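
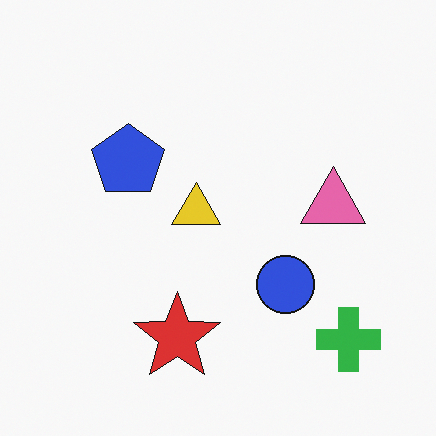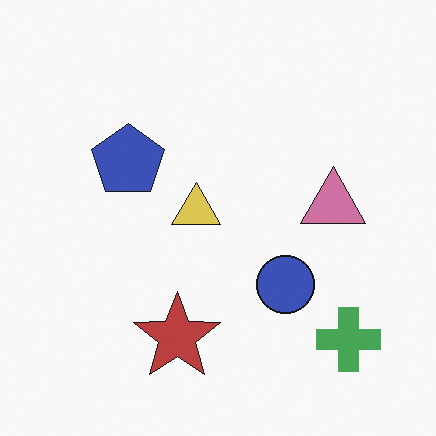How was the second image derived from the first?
Slightly desaturated.

All colors are more muted and greyish — a global saturation change.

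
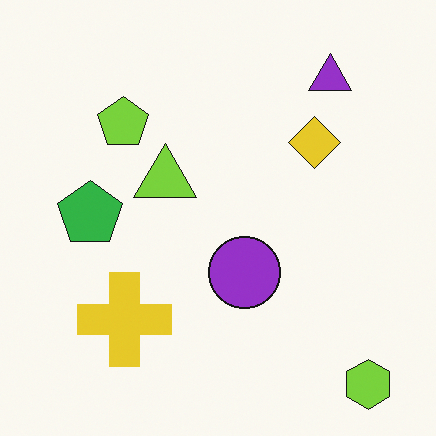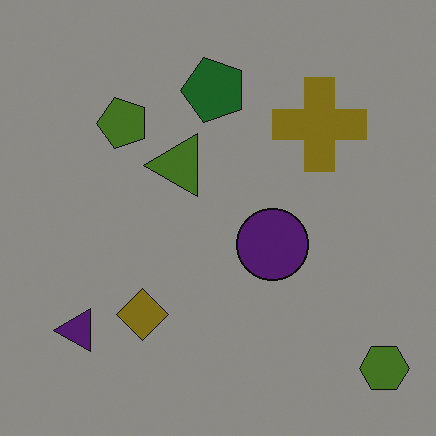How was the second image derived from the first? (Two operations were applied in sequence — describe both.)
The image was transposed (reflected across the top-left ↔ bottom-right diagonal), then darkened a lot.

Shapes have swapped their row and column positions — what was in the top-right is now in the bottom-left — a diagonal reflection. Every pixel — background and shapes alike — is uniformly darkened.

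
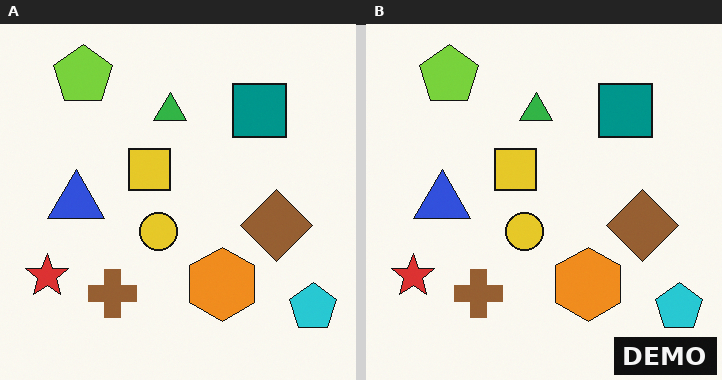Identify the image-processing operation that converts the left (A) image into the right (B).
This is the original image watermarked with the text "DEMO" in the lower-right corner.

A dark label reading "DEMO" appears in the lower-right corner.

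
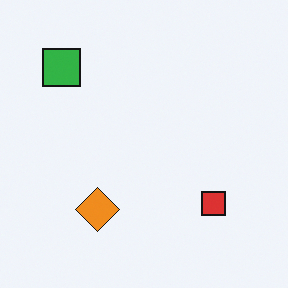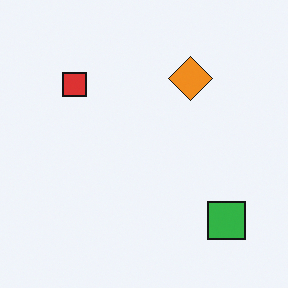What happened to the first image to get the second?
Rotated 180°.

The green square sits in the top-left of the first image and the bottom-right of the second — consistent with a whole-image 180° rotation.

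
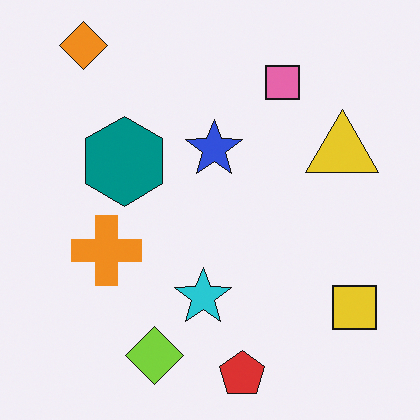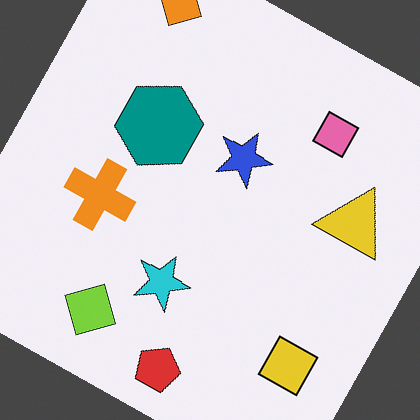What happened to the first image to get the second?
Rotated clockwise by a clearly visible amount.

Every shape is tilted by the same angle and the image corners show triangular fill wedges — a whole-image rotation by a non-right angle.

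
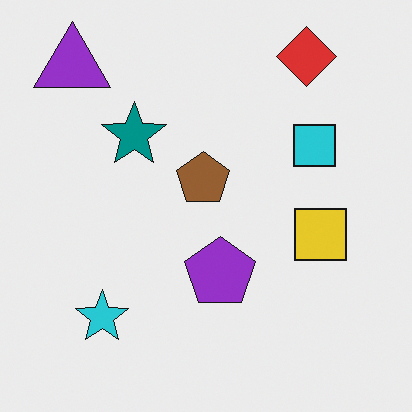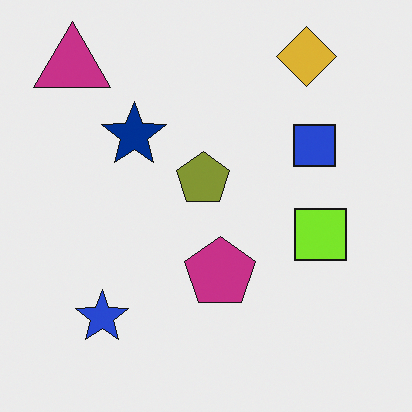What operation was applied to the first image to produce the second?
The image was hue-shifted slightly.

Every shape's color has rotated by the same amount around the hue wheel — a uniform hue shift.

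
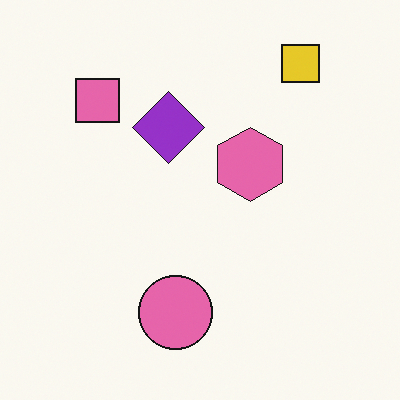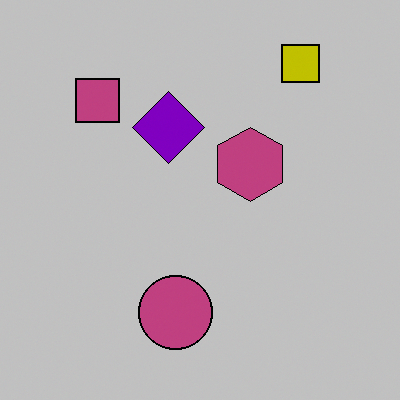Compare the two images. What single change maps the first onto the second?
This is the original image heavily posterized to just a handful of flat colors.

Each flat color has snapped to a coarser quantized level — most visibly, the near-white background has dropped to a flat grey.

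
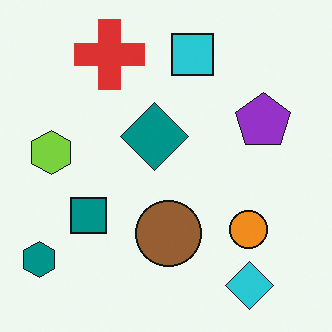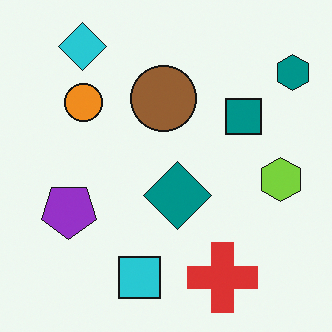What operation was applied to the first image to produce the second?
It was rotated 180°.

The teal hexagon sits in the bottom-left of the first image and the top-right of the second — consistent with a whole-image 180° rotation.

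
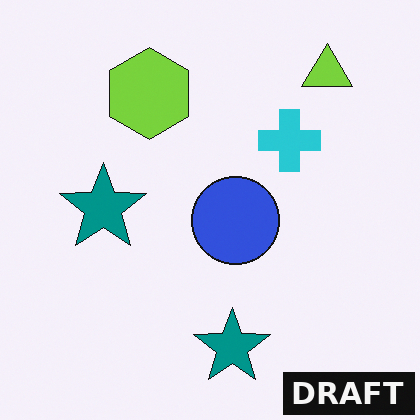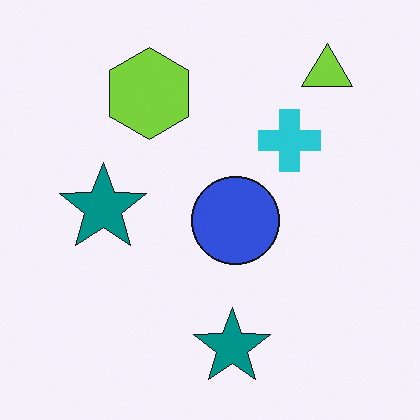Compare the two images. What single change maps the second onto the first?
It was watermarked with the text "DRAFT" in the lower-right corner.

A dark label reading "DRAFT" appears in the lower-right corner.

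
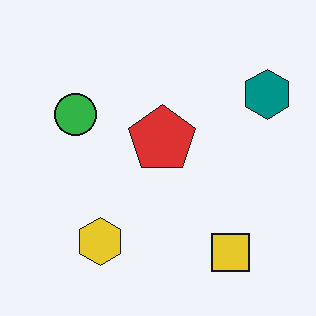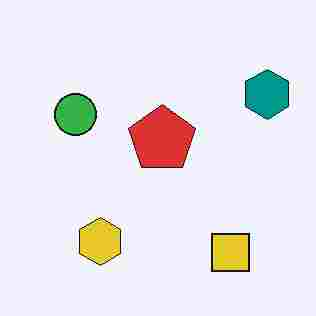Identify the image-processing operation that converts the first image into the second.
The second image is the first degraded with heavy JPEG compression.

Blocky 8×8 compression artifacts appear around shape edges and the flat background shows ringing — characteristic JPEG degradation.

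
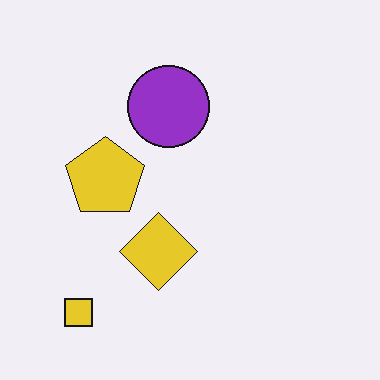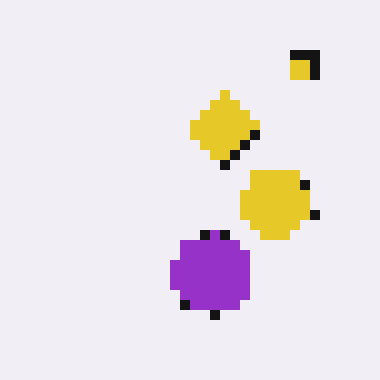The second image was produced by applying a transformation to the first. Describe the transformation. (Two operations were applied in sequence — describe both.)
Coarsely pixelated, then rotated 180°.

Shapes are reduced to large square blocks; fine edges and outlines are lost — a downscale-then-upscale (mosaic) effect. The yellow square sits in the bottom-left of the first image and the top-right of the second — consistent with a whole-image 180° rotation.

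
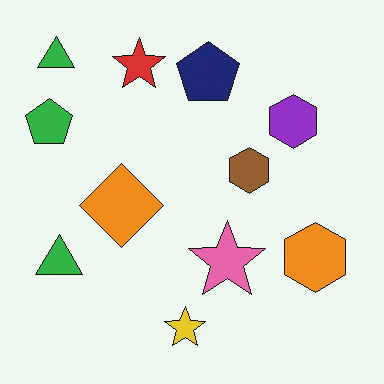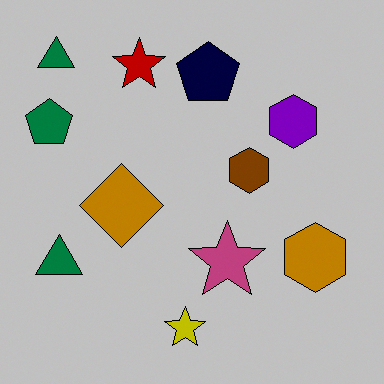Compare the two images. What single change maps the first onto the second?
The transformation is: heavily posterized to just a handful of flat colors.

Each flat color has snapped to a coarser quantized level — most visibly, the near-white background has dropped to a flat grey.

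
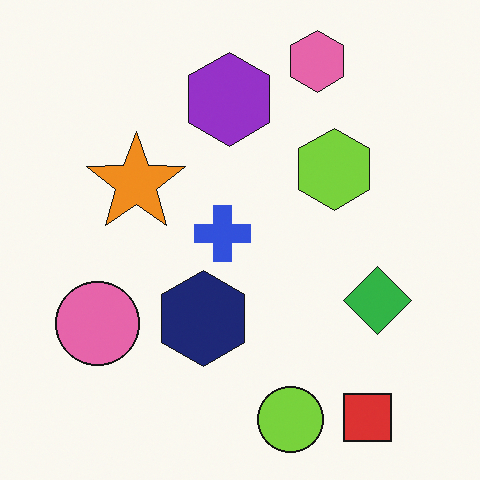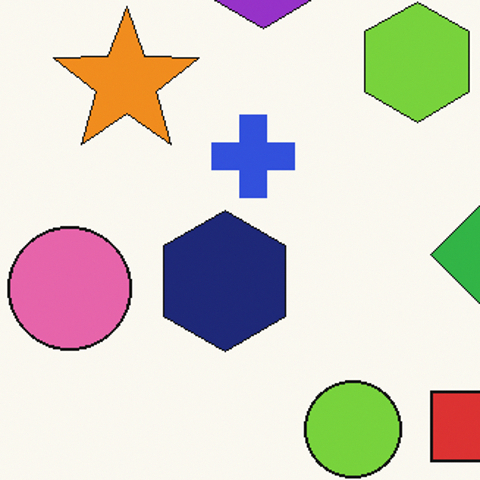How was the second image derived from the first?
Cropped slightly and scaled back up.

The visible shapes are larger and the field of view is narrower; shapes near the original edges may be partly or wholly outside the frame — a crop-and-rescale.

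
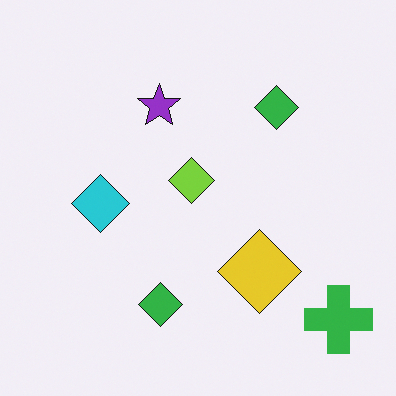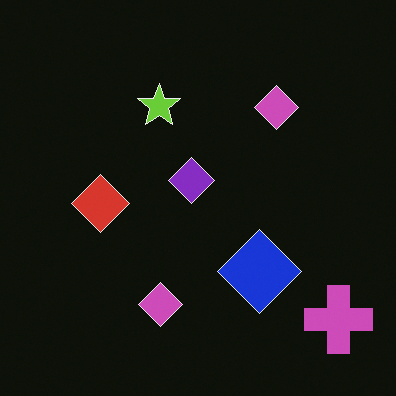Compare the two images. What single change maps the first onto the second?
The second image is the first color-inverted (negative).

The light background has become dark and every shape's color is its complement — a photographic negative.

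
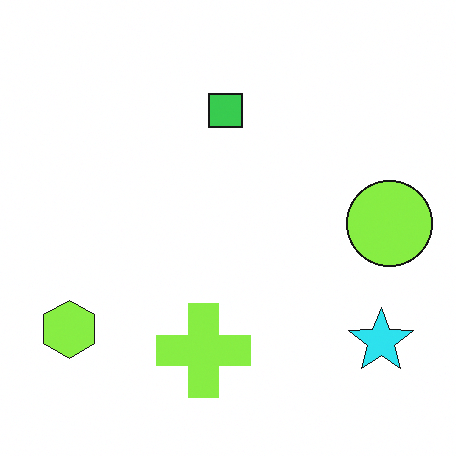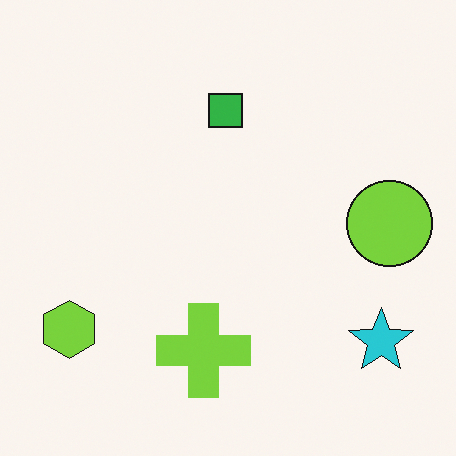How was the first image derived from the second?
Slightly brightened.

Every pixel — background and shapes alike — is uniformly brightened.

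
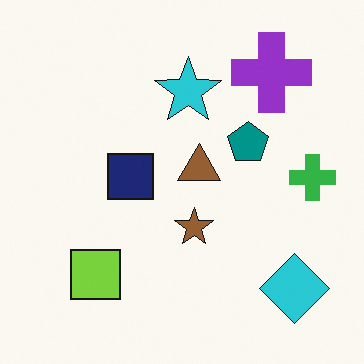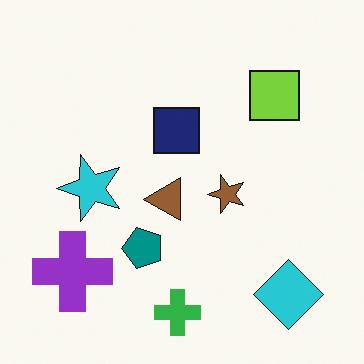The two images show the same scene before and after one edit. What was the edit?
This is the original image transposed (reflected across the top-left ↔ bottom-right diagonal).

Shapes have swapped their row and column positions — what was in the top-right is now in the bottom-left — a diagonal reflection.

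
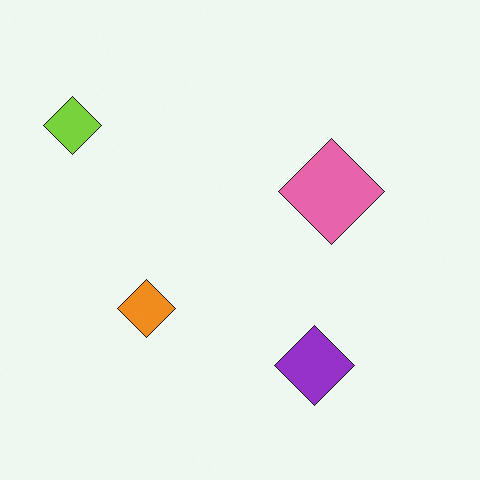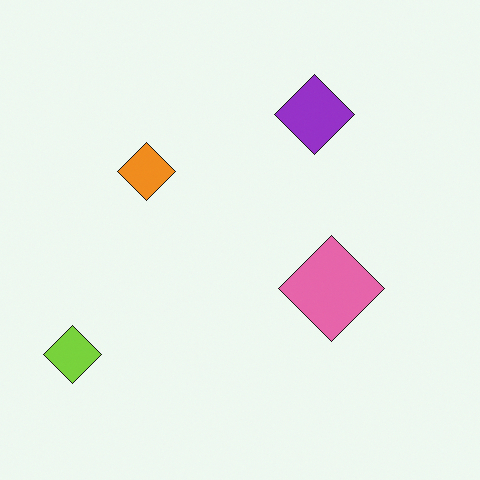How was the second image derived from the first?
The image was flipped vertically (top ↔ bottom).

The purple diamond is in the bottom of the first image and the top of the second — shapes on opposite sides of the horizontal midline have swapped in a mirror flip.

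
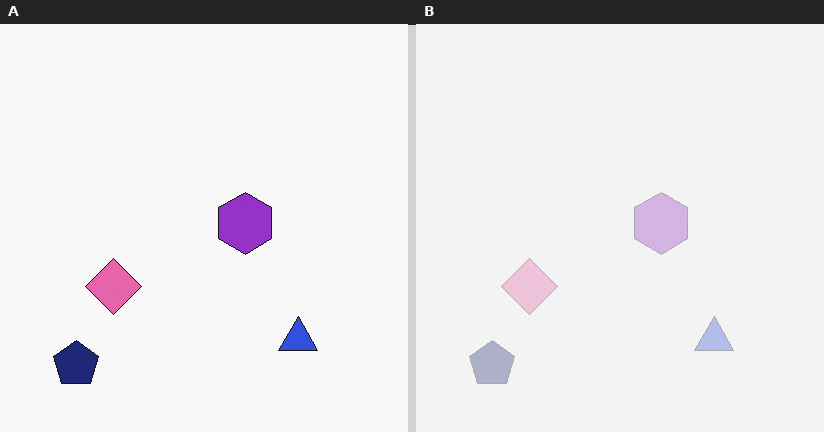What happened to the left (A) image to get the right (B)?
The transformation is: washed out (contrast reduced).

Tones are pushed toward mid-grey across the whole image — a global contrast change.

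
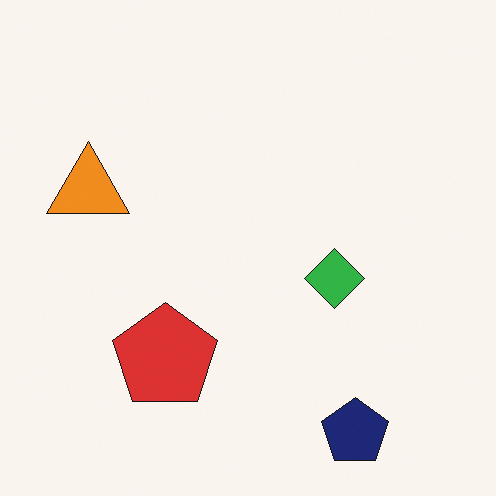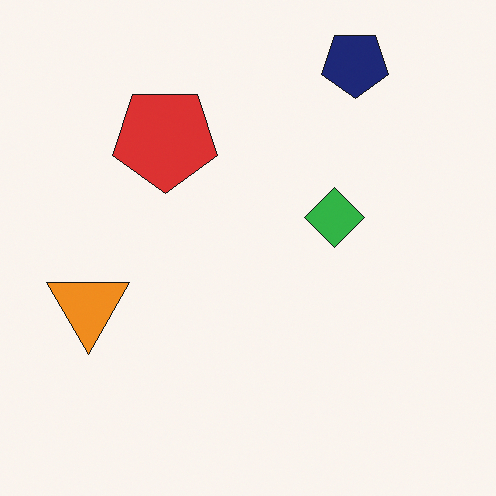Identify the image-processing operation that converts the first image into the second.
The image was flipped vertically (top ↔ bottom).

The navy pentagon is in the bottom-right of the first image and the top-right of the second — shapes on opposite sides of the horizontal midline have swapped in a mirror flip.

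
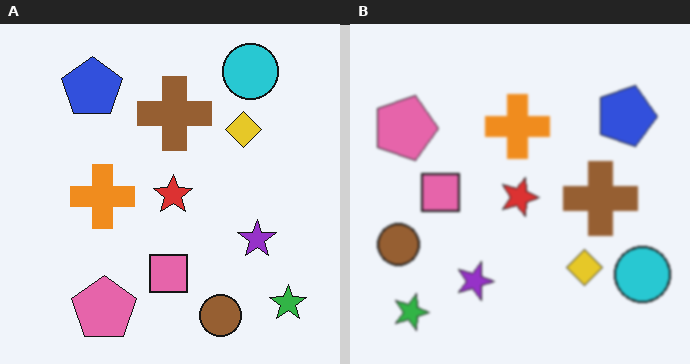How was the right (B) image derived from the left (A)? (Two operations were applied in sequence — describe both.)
The transformation is: rotated 90° clockwise, then slightly softened.

The green star sits in the bottom-right of the left (A) image and the bottom-left of the right (B) — consistent with a whole-image 90° clockwise rotation. Shape edges and outlines are uniformly softened across the whole image.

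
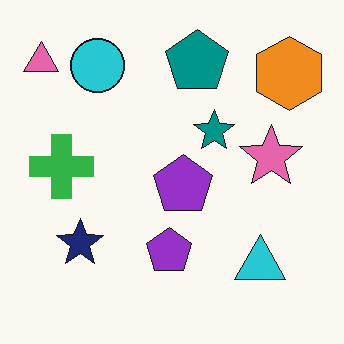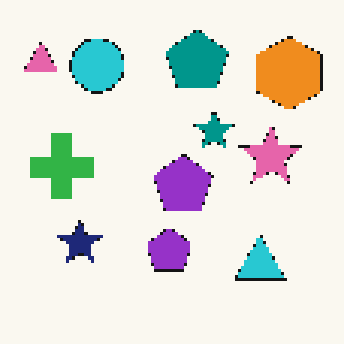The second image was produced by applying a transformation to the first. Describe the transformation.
The image was mildly pixelated.

Shapes are reduced to large square blocks; fine edges and outlines are lost — a downscale-then-upscale (mosaic) effect.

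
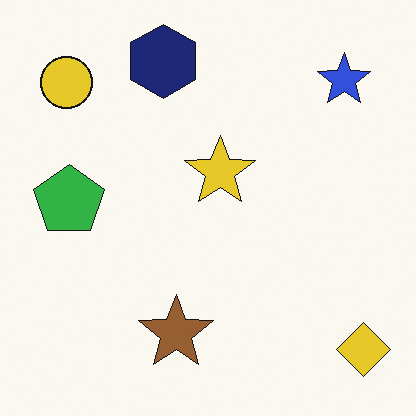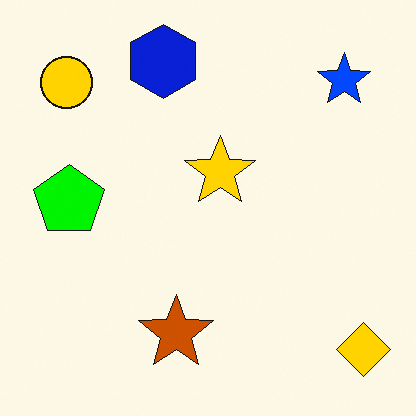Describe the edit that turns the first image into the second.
The transformation is: heavily oversaturated.

All colors are more vivid — a global saturation change.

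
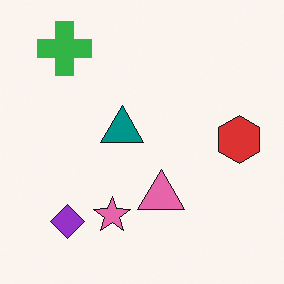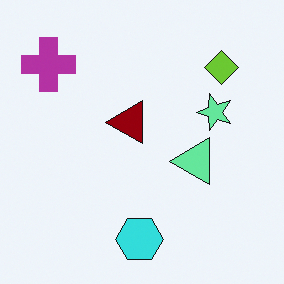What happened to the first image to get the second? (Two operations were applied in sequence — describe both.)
The second image is the first transposed (reflected across the top-left ↔ bottom-right diagonal), then hue-shifted through roughly half the color wheel.

Shapes have swapped their row and column positions — what was in the top-right is now in the bottom-left — a diagonal reflection. Every shape's color has rotated by the same amount around the hue wheel — a uniform hue shift.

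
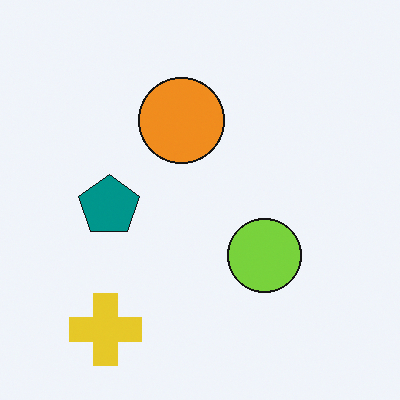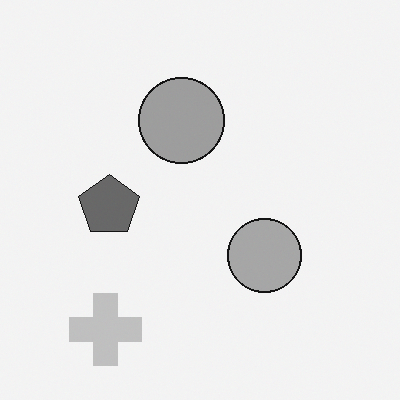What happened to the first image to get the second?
It was converted to grayscale.

All color is removed — every shape is now a shade of grey.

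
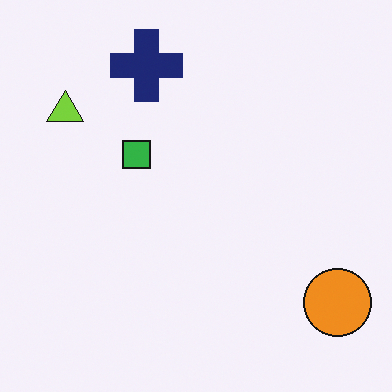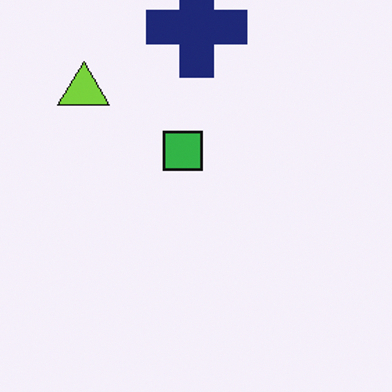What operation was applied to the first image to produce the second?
The transformation is: cropped to a modestly smaller region and rescaled.

The visible shapes are larger and the field of view is narrower; shapes near the original edges may be partly or wholly outside the frame — a crop-and-rescale.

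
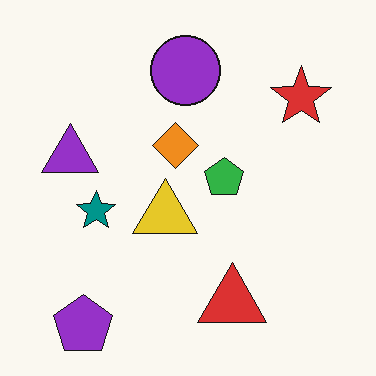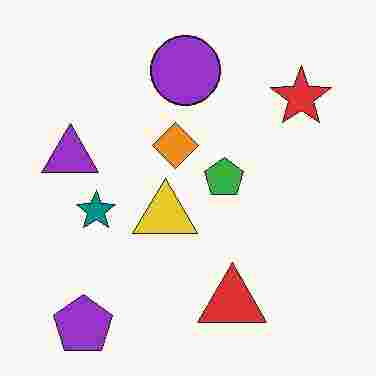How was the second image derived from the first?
This is the original image heavily JPEG-compressed with obvious blocking artifacts.

Blocky 8×8 compression artifacts appear around shape edges and the flat background shows ringing — characteristic JPEG degradation.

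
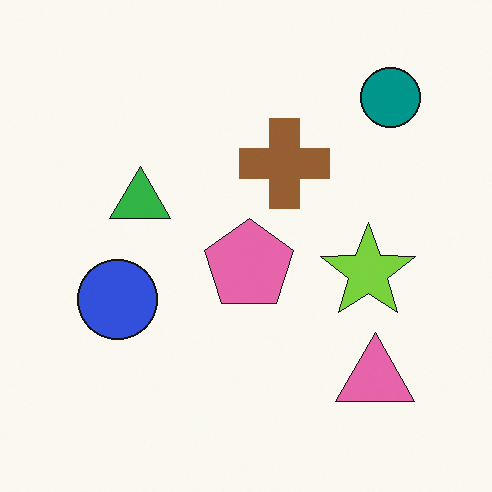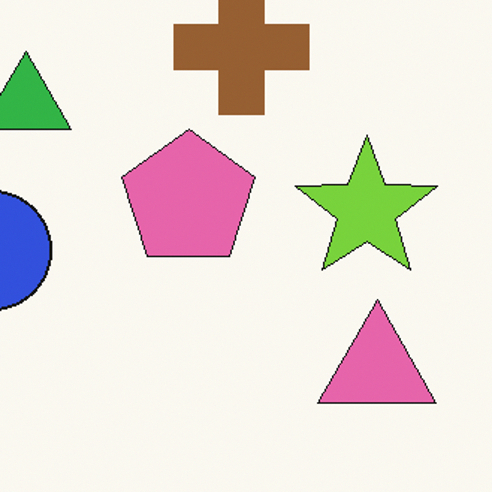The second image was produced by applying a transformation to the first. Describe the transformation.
The second image is the first cropped to a modestly smaller region and rescaled.

The visible shapes are larger and the field of view is narrower; shapes near the original edges may be partly or wholly outside the frame — a crop-and-rescale.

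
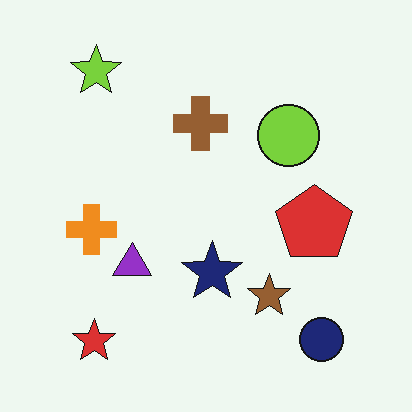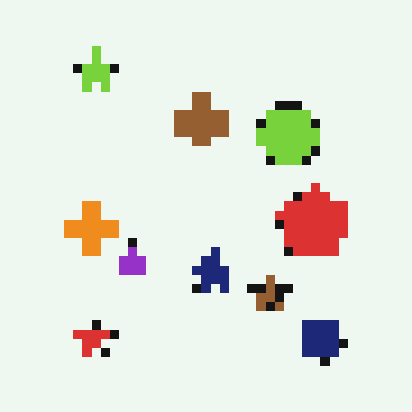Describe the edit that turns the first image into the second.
This is the original image heavily pixelated into large blocks.

Shapes are reduced to large square blocks; fine edges and outlines are lost — a downscale-then-upscale (mosaic) effect.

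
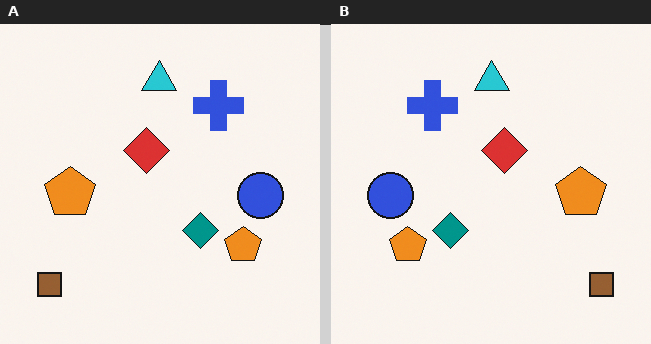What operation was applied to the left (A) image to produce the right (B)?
The right (B) image is the left (A) flipped horizontally (left ↔ right).

The brown square is in the bottom-left of the left (A) image and the bottom-right of the right (B) — shapes on opposite sides of the vertical midline have swapped in a mirror flip.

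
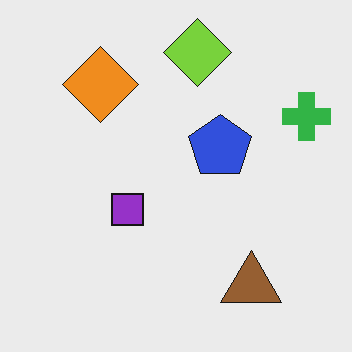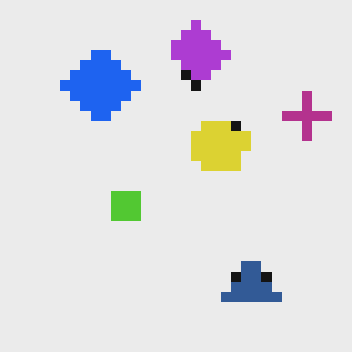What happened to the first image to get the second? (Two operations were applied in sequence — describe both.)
Hue-shifted through roughly half the color wheel, then heavily pixelated into large blocks.

Every shape's color has rotated by the same amount around the hue wheel — a uniform hue shift. Shapes are reduced to large square blocks; fine edges and outlines are lost — a downscale-then-upscale (mosaic) effect.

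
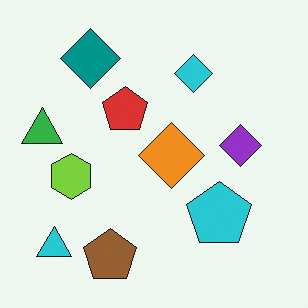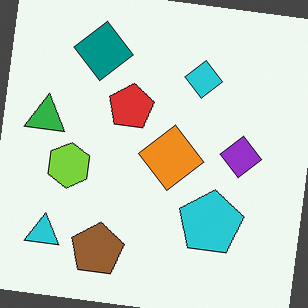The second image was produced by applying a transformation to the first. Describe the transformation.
The second image is the first rotated clockwise by a slight angle.

Every shape is tilted by the same angle and the image corners show triangular fill wedges — a whole-image rotation by a non-right angle.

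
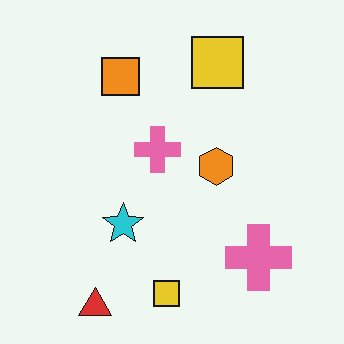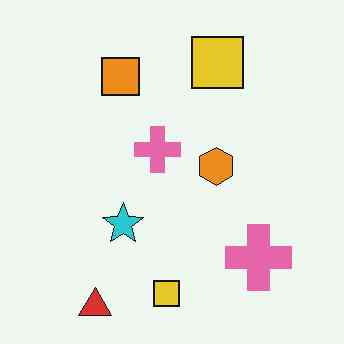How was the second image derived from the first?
The transformation is: given moderate JPEG compression.

Blocky 8×8 compression artifacts appear around shape edges and the flat background shows ringing — characteristic JPEG degradation.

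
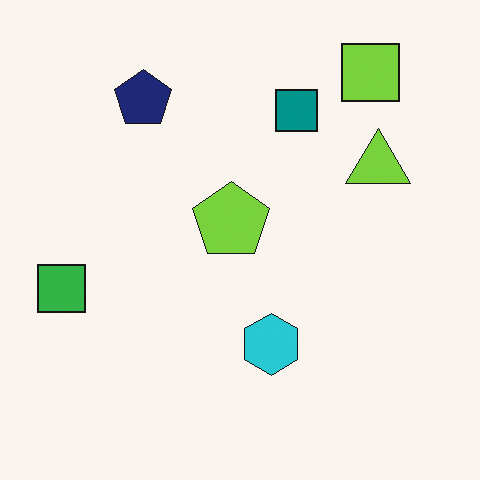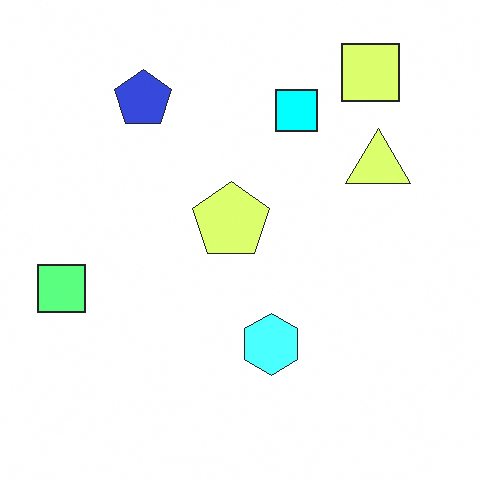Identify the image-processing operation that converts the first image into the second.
The second image is the first brightened a lot.

Every pixel — background and shapes alike — is uniformly brightened.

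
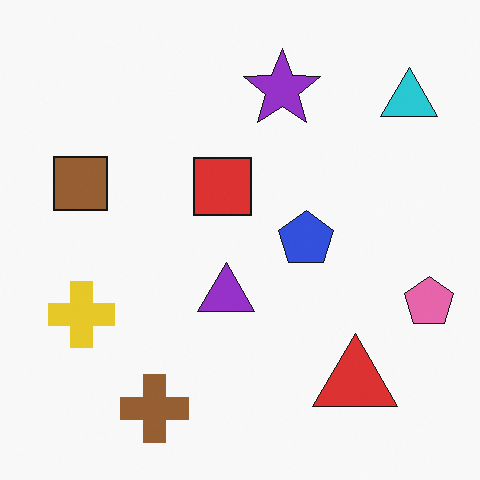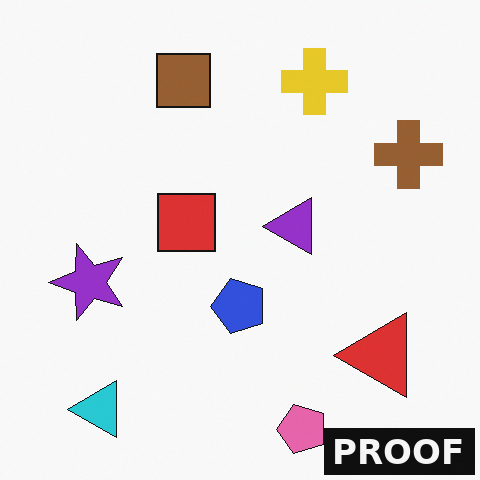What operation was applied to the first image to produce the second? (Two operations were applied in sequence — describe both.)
The transformation is: transposed (reflected across the top-left ↔ bottom-right diagonal), then watermarked with the text "PROOF" in the lower-right corner.

Shapes have swapped their row and column positions — what was in the top-right is now in the bottom-left — a diagonal reflection. A dark label reading "PROOF" appears in the lower-right corner.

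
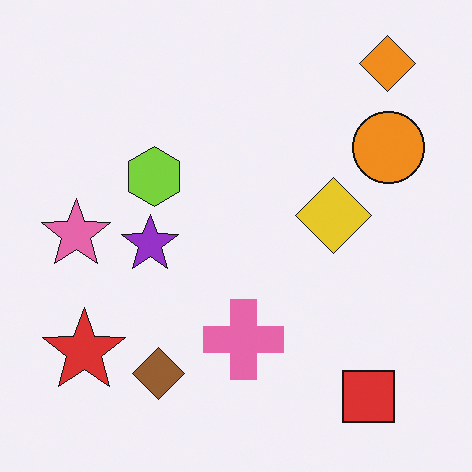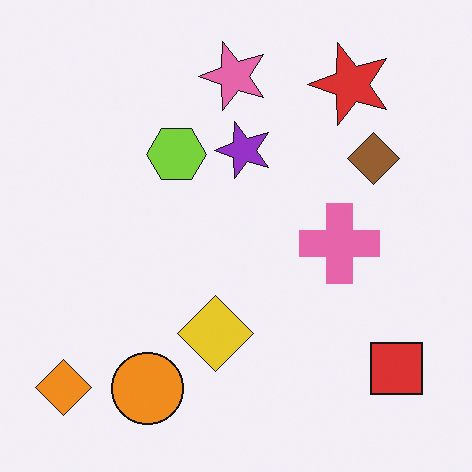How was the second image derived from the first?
Transposed (reflected across the top-left ↔ bottom-right diagonal).

Shapes have swapped their row and column positions — what was in the top-right is now in the bottom-left — a diagonal reflection.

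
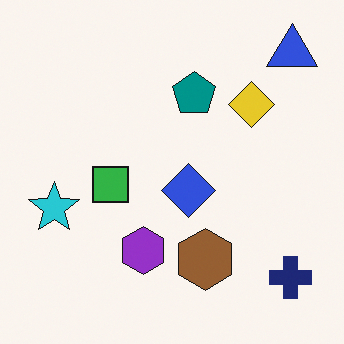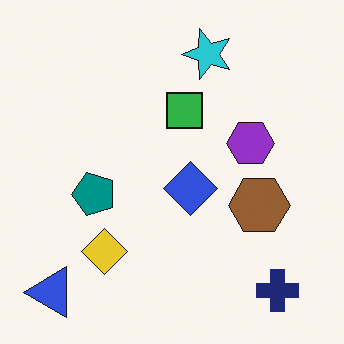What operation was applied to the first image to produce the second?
The second image is the first transposed (reflected across the top-left ↔ bottom-right diagonal).

Shapes have swapped their row and column positions — what was in the top-right is now in the bottom-left — a diagonal reflection.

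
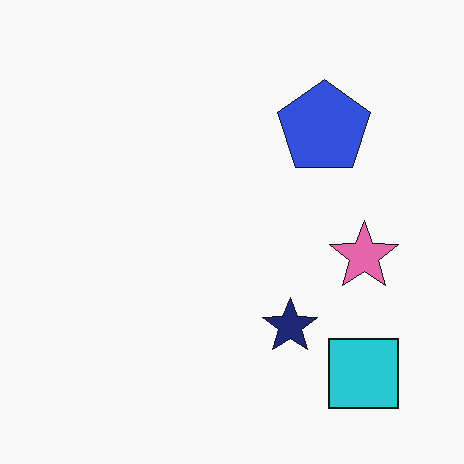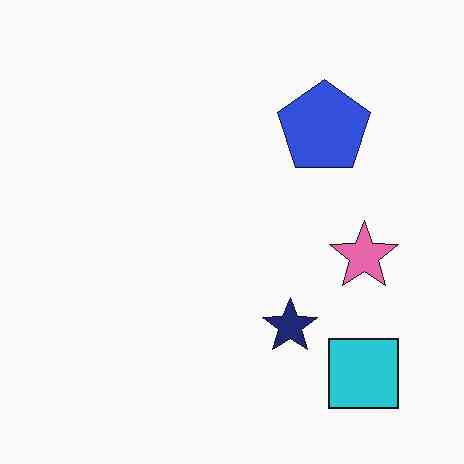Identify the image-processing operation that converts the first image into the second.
The image was JPEG-compressed with visible artifacts.

Blocky 8×8 compression artifacts appear around shape edges and the flat background shows ringing — characteristic JPEG degradation.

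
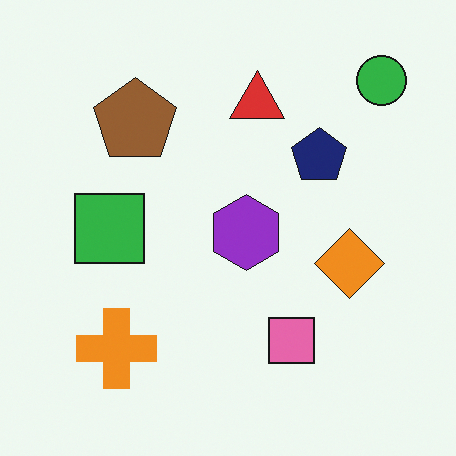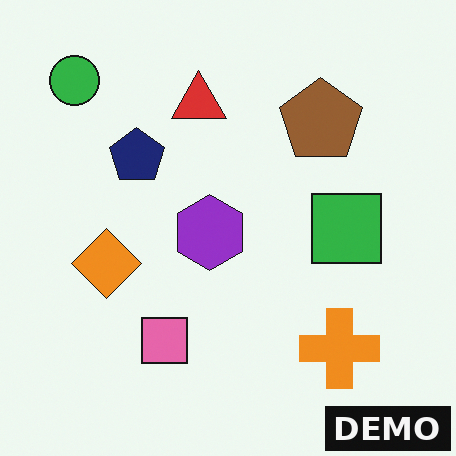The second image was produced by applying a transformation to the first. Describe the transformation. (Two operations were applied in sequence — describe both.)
This is the original image flipped horizontally (left ↔ right), then watermarked with the text "DEMO" in the lower-right corner.

The green circle is in the top-right of the first image and the top-left of the second — shapes on opposite sides of the vertical midline have swapped in a mirror flip. A dark label reading "DEMO" appears in the lower-right corner.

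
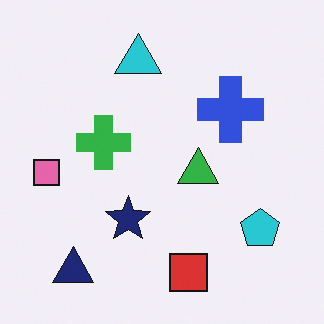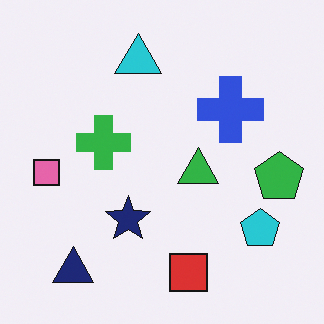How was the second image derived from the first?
The image was overlaid with an additional green pentagon.

A green pentagon appears in the second image that is absent from the first.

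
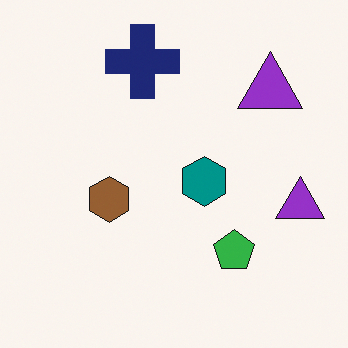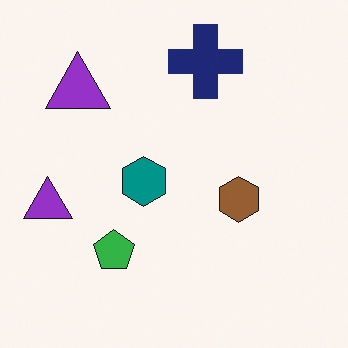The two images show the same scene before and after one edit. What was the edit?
The transformation is: flipped horizontally (left ↔ right).

The brown hexagon is in the left of the first image and the right of the second — shapes on opposite sides of the vertical midline have swapped in a mirror flip.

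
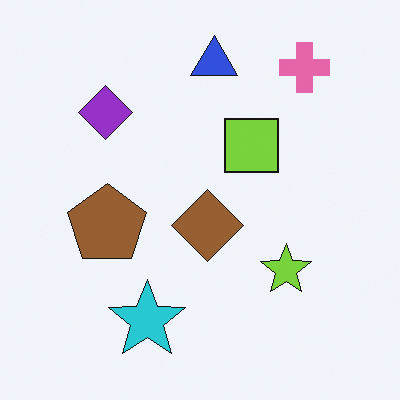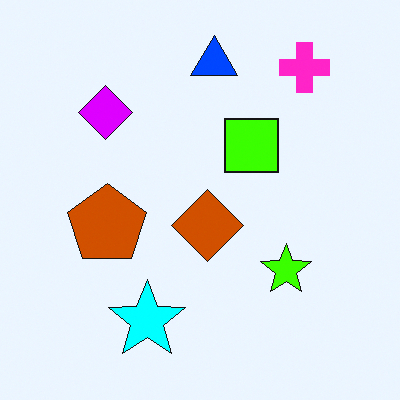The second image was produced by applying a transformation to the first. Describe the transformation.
The transformation is: heavily oversaturated.

All colors are more vivid — a global saturation change.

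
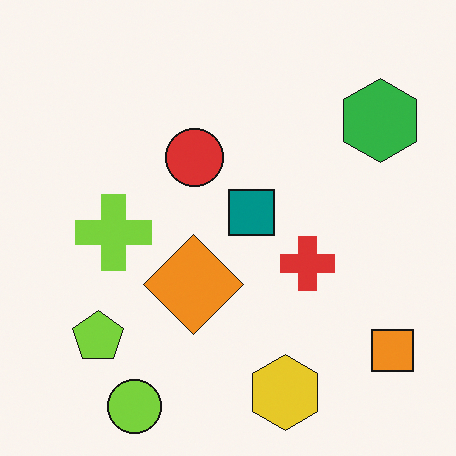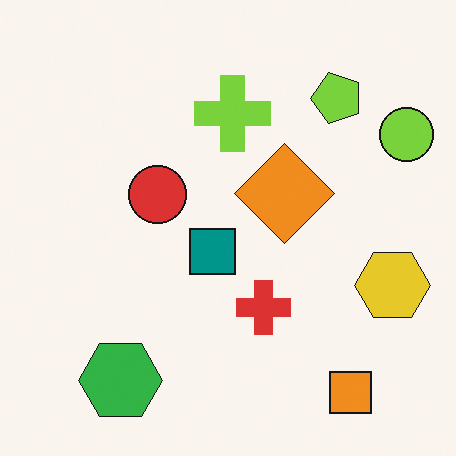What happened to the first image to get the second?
This is the original image transposed (reflected across the top-left ↔ bottom-right diagonal).

Shapes have swapped their row and column positions — what was in the top-right is now in the bottom-left — a diagonal reflection.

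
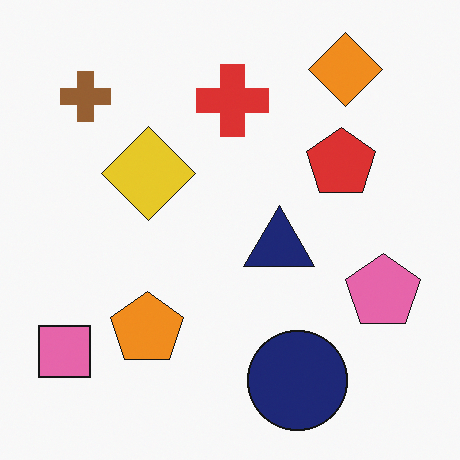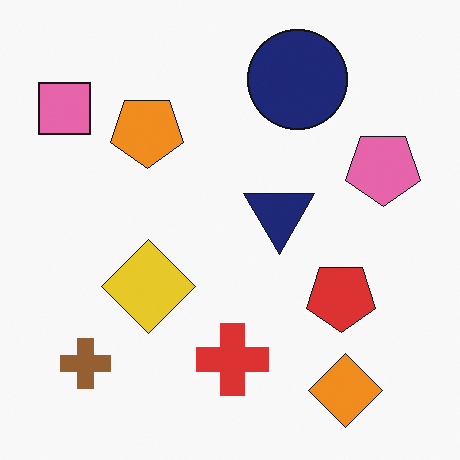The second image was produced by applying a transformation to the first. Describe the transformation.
Flipped vertically (top ↔ bottom).

The orange diamond is in the top-right of the first image and the bottom-right of the second — shapes on opposite sides of the horizontal midline have swapped in a mirror flip.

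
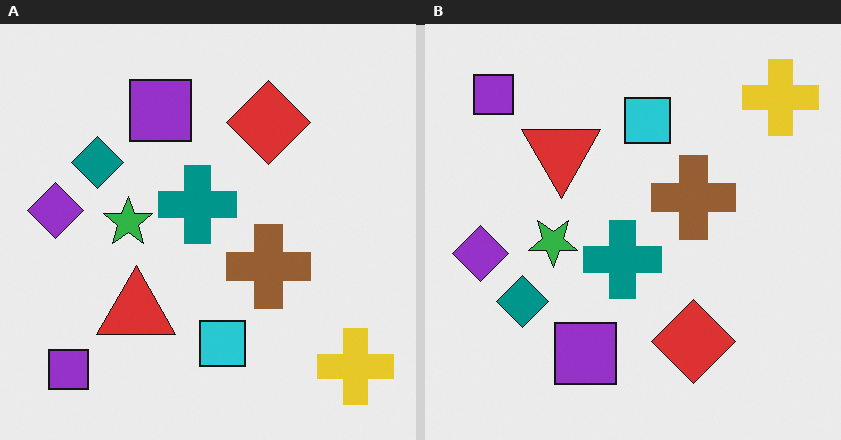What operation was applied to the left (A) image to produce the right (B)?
This is the original image flipped vertically (top ↔ bottom).

The yellow cross is in the bottom-right of the left (A) image and the top-right of the right (B) — shapes on opposite sides of the horizontal midline have swapped in a mirror flip.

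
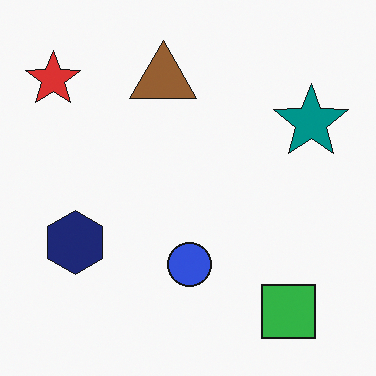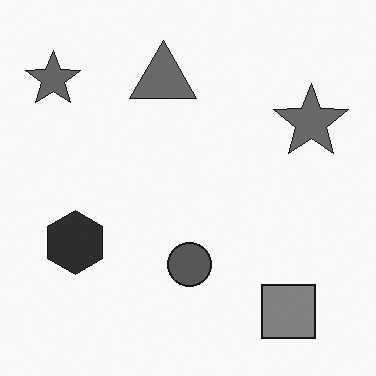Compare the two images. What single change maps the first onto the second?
It was converted to grayscale.

All color is removed — every shape is now a shade of grey.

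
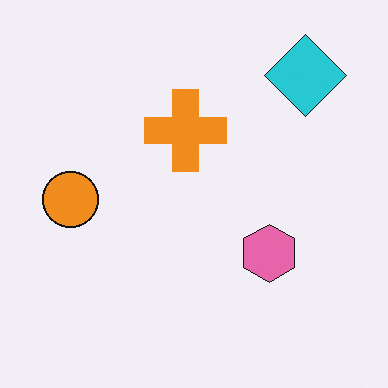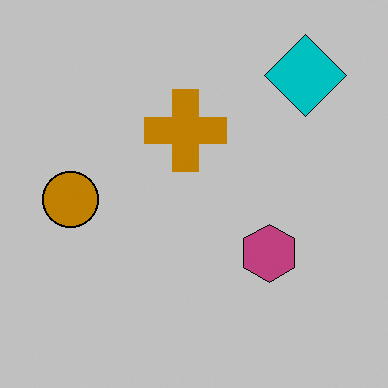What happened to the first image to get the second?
The transformation is: aggressively posterized.

Each flat color has snapped to a coarser quantized level — most visibly, the near-white background has dropped to a flat grey.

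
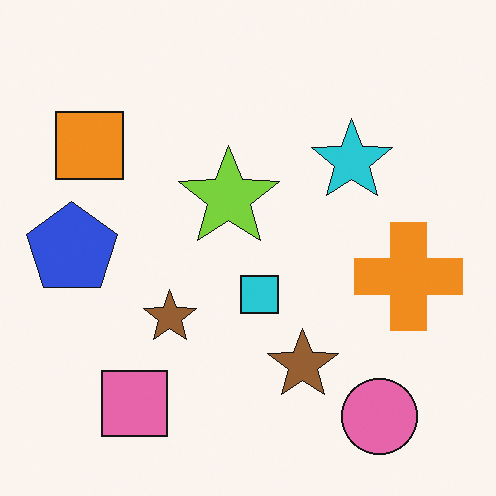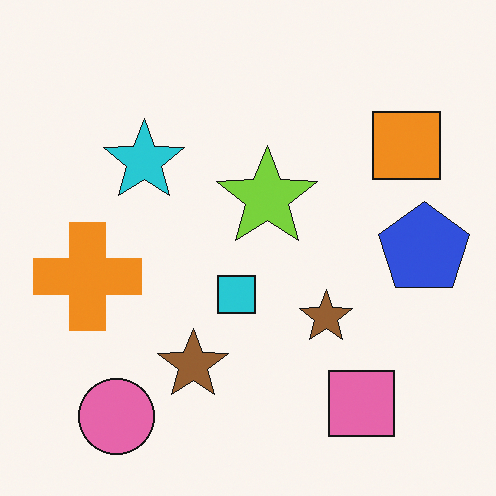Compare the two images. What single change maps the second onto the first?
The transformation is: flipped horizontally (left ↔ right).

The blue pentagon is in the right of the second image and the left of the first — shapes on opposite sides of the vertical midline have swapped in a mirror flip.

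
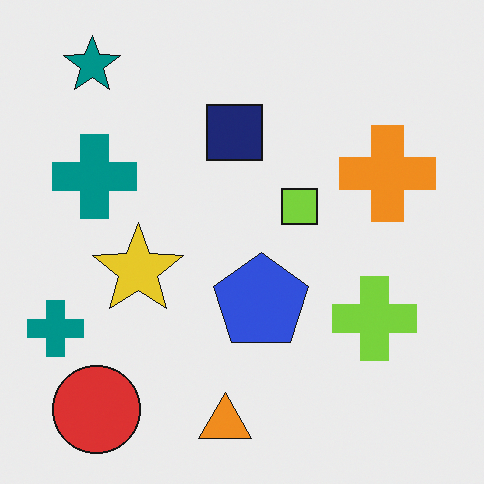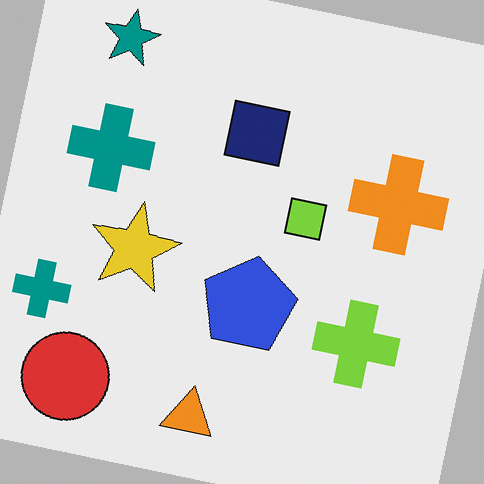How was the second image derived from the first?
The image was rotated clockwise by a slight angle.

Every shape is tilted by the same angle and the image corners show triangular fill wedges — a whole-image rotation by a non-right angle.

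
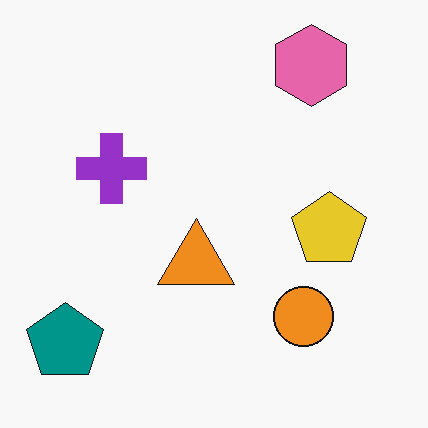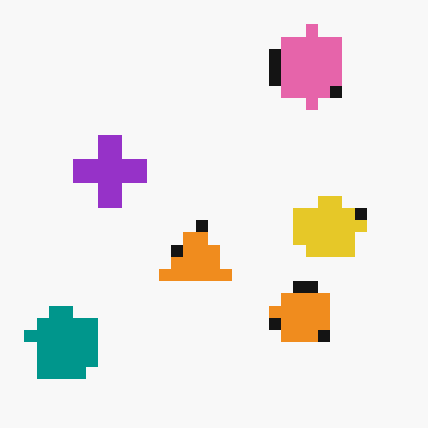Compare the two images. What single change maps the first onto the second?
The transformation is: coarsely pixelated.

Shapes are reduced to large square blocks; fine edges and outlines are lost — a downscale-then-upscale (mosaic) effect.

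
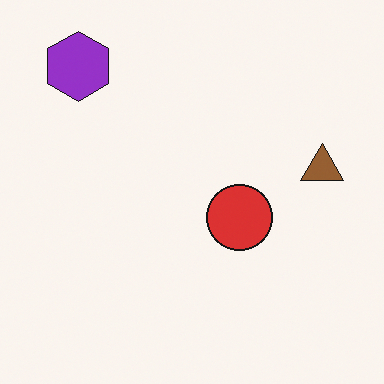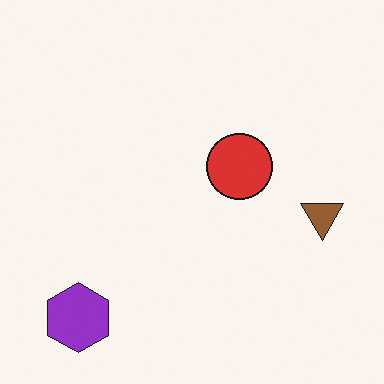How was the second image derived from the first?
It was flipped vertically (top ↔ bottom).

The purple hexagon is in the top-left of the first image and the bottom-left of the second — shapes on opposite sides of the horizontal midline have swapped in a mirror flip.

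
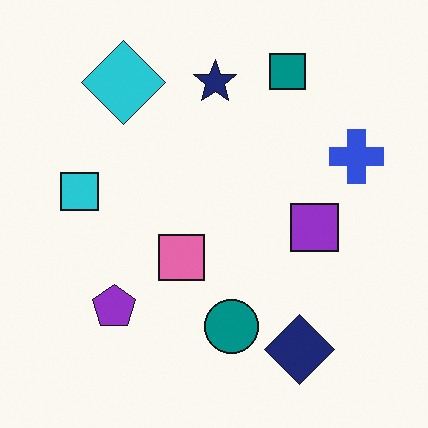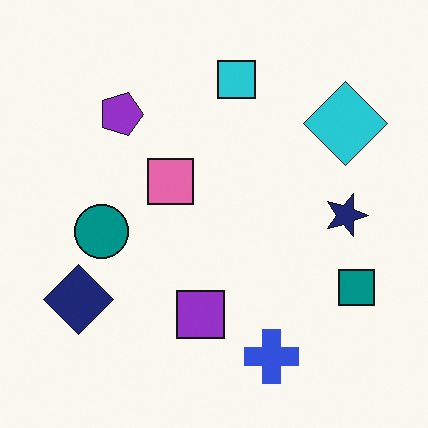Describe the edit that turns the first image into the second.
The transformation is: rotated 90° clockwise.

The teal square sits in the top-right of the first image and the bottom-right of the second — consistent with a whole-image 90° clockwise rotation.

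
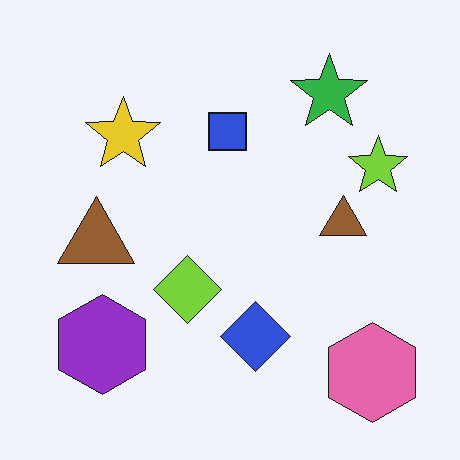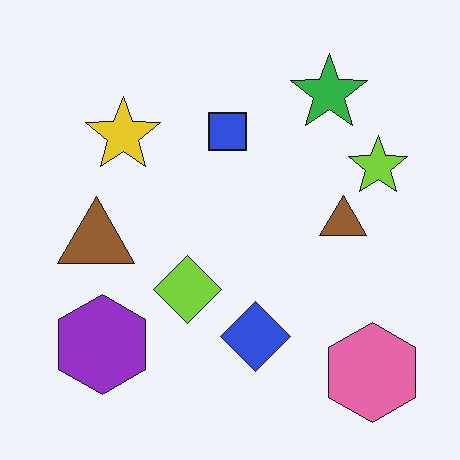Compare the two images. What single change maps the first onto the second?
The image was JPEG-compressed with visible artifacts.

Blocky 8×8 compression artifacts appear around shape edges and the flat background shows ringing — characteristic JPEG degradation.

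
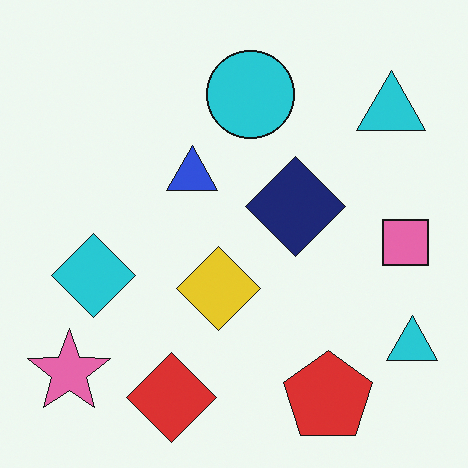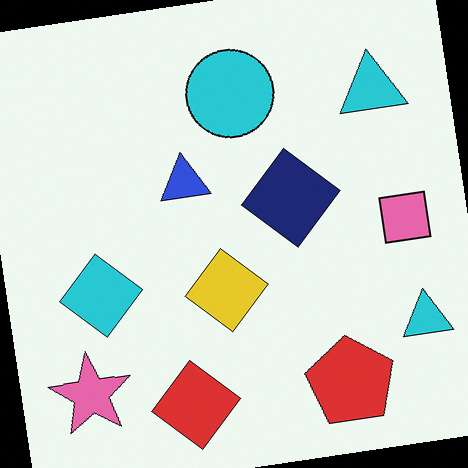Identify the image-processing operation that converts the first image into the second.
It was rotated counter-clockwise by a few degrees.

Every shape is tilted by the same angle and the image corners show triangular fill wedges — a whole-image rotation by a non-right angle.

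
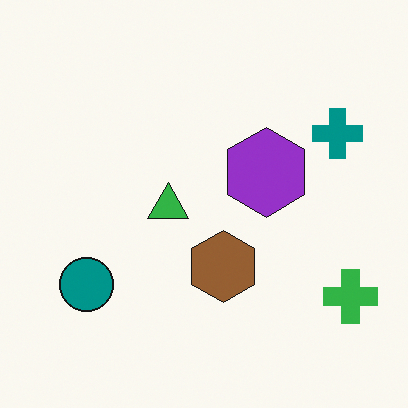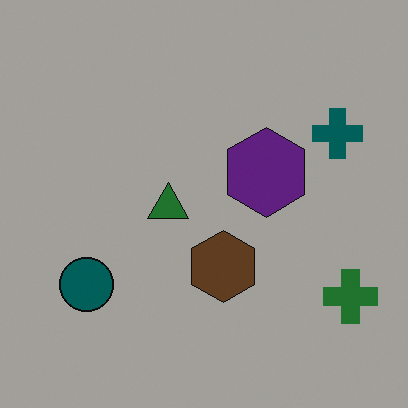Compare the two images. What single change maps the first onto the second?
It was darkened a lot.

Every pixel — background and shapes alike — is uniformly darkened.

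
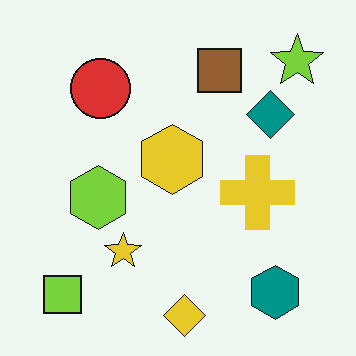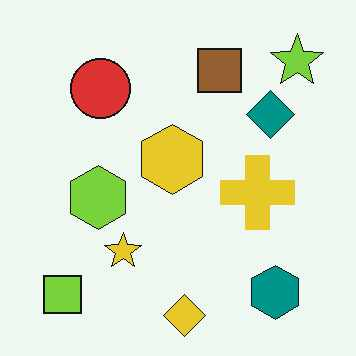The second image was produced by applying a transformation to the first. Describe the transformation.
This is the original image given moderate JPEG compression.

Blocky 8×8 compression artifacts appear around shape edges and the flat background shows ringing — characteristic JPEG degradation.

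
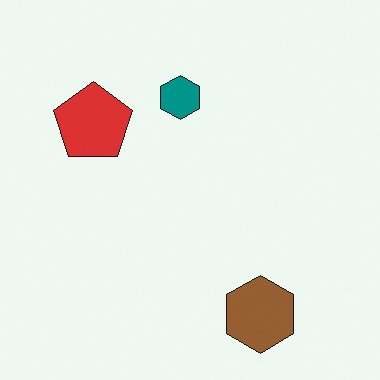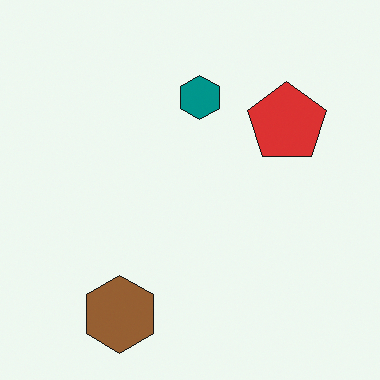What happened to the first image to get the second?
The image was flipped horizontally (left ↔ right).

The red pentagon is in the top-left of the first image and the top-right of the second — shapes on opposite sides of the vertical midline have swapped in a mirror flip.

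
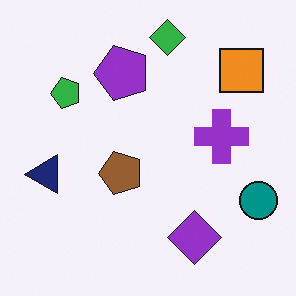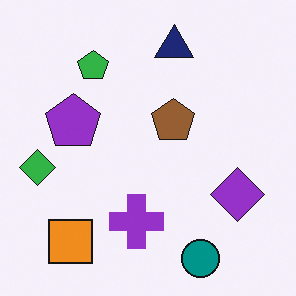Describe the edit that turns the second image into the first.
It was transposed (reflected across the top-left ↔ bottom-right diagonal).

Shapes have swapped their row and column positions — what was in the top-right is now in the bottom-left — a diagonal reflection.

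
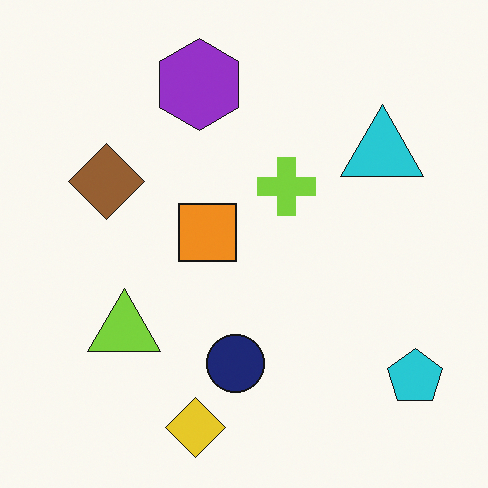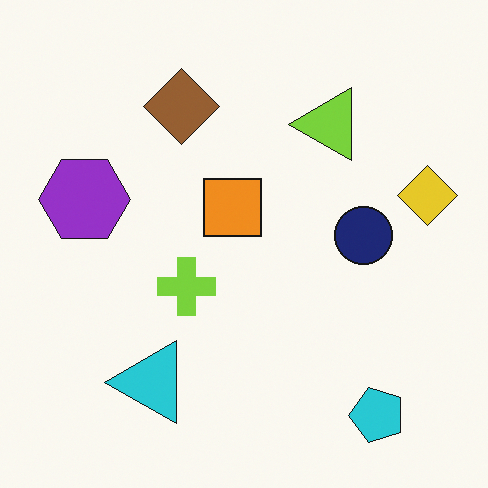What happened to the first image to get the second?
This is the original image transposed (reflected across the top-left ↔ bottom-right diagonal).

Shapes have swapped their row and column positions — what was in the top-right is now in the bottom-left — a diagonal reflection.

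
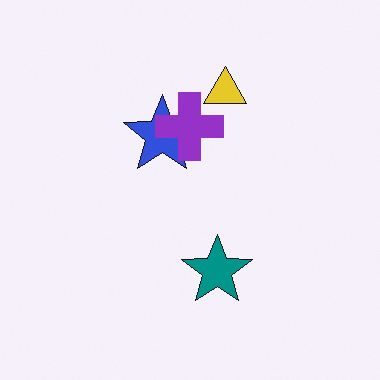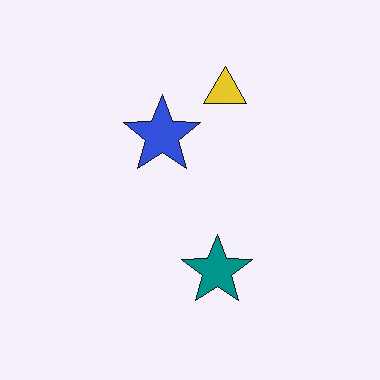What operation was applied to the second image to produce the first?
The image was overlaid with an additional purple cross.

A purple cross appears in the first image that is absent from the second.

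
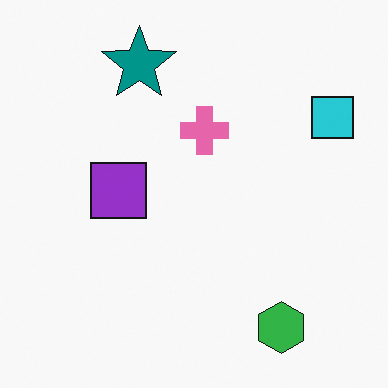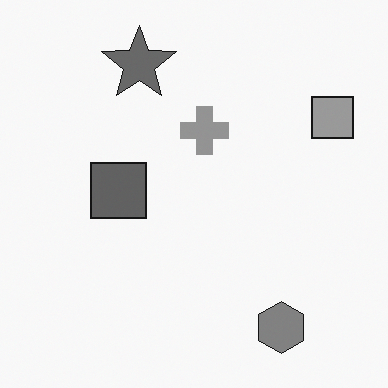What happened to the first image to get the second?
Converted to grayscale.

All color is removed — every shape is now a shade of grey.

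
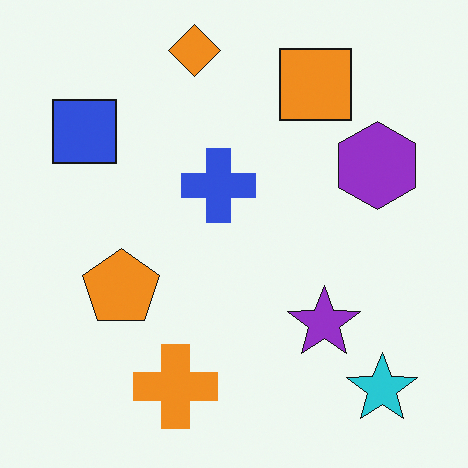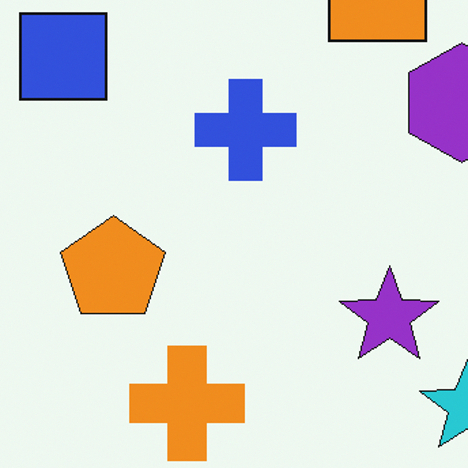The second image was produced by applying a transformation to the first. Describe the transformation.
The second image is the first cropped to a modestly smaller region and rescaled.

The visible shapes are larger and the field of view is narrower; shapes near the original edges may be partly or wholly outside the frame — a crop-and-rescale.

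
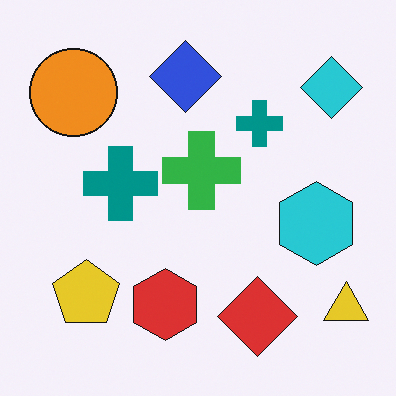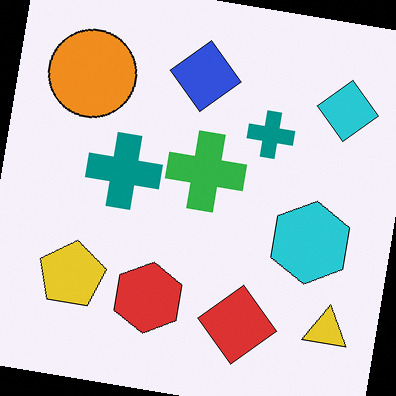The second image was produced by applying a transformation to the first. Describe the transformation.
The image was rotated clockwise by a slight angle.

Every shape is tilted by the same angle and the image corners show triangular fill wedges — a whole-image rotation by a non-right angle.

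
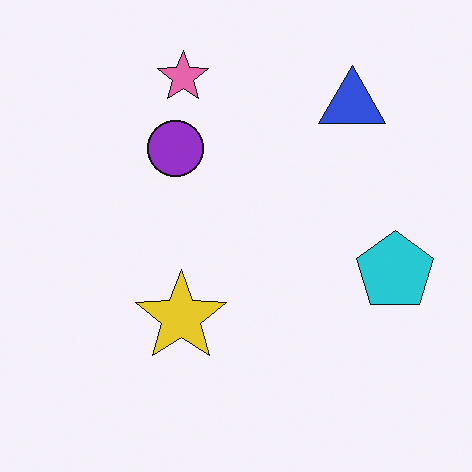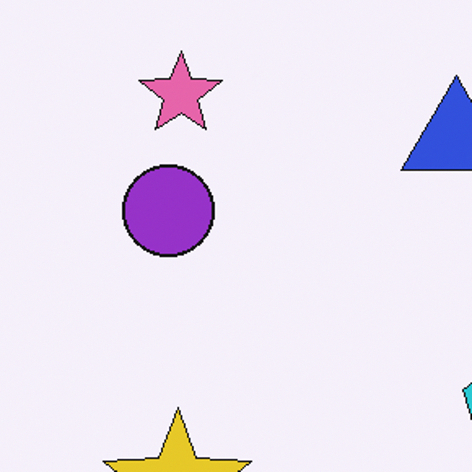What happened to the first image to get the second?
The transformation is: cropped to a noticeably smaller region and rescaled.

The visible shapes are larger and the field of view is narrower; shapes near the original edges may be partly or wholly outside the frame — a crop-and-rescale.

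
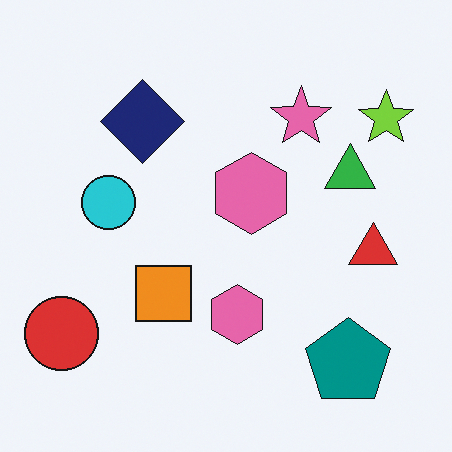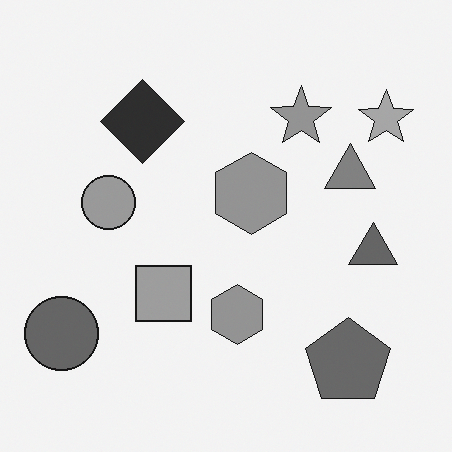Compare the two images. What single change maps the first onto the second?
The transformation is: converted to grayscale.

All color is removed — every shape is now a shade of grey.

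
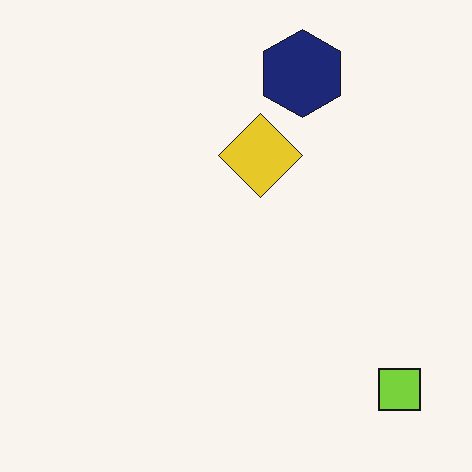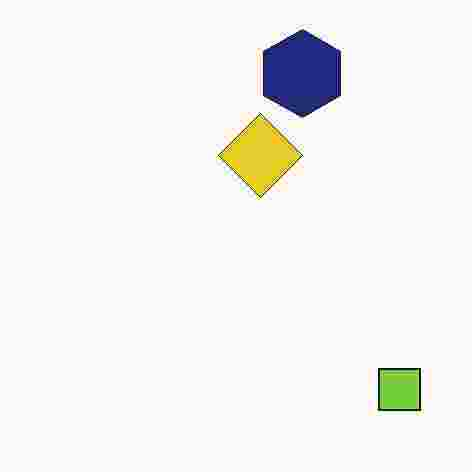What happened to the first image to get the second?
The second image is the first degraded with heavy JPEG compression.

Blocky 8×8 compression artifacts appear around shape edges and the flat background shows ringing — characteristic JPEG degradation.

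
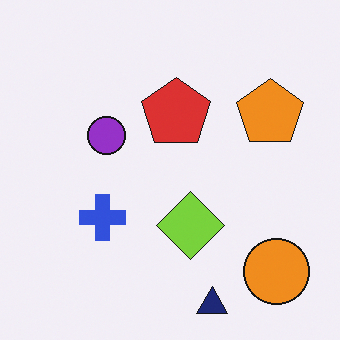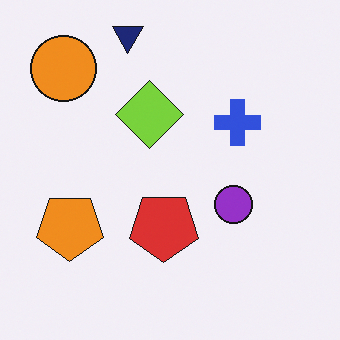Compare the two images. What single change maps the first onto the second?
Rotated 180°.

The orange circle sits in the bottom-right of the first image and the top-left of the second — consistent with a whole-image 180° rotation.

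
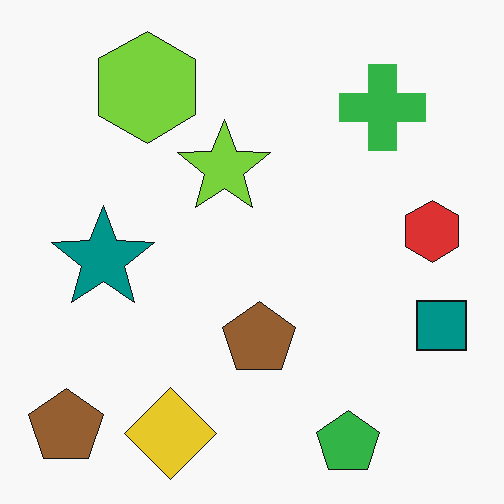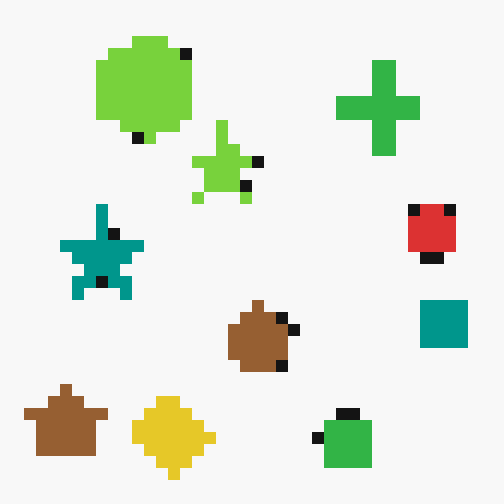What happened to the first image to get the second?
The second image is the first coarsely pixelated.

Shapes are reduced to large square blocks; fine edges and outlines are lost — a downscale-then-upscale (mosaic) effect.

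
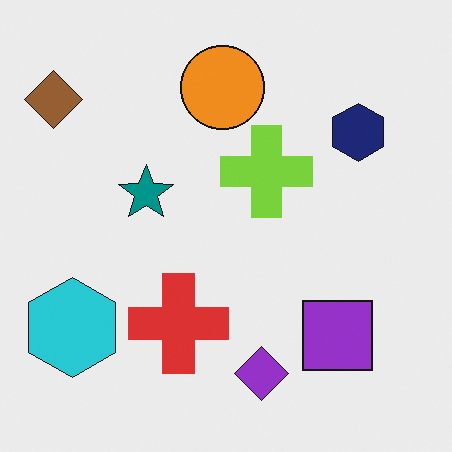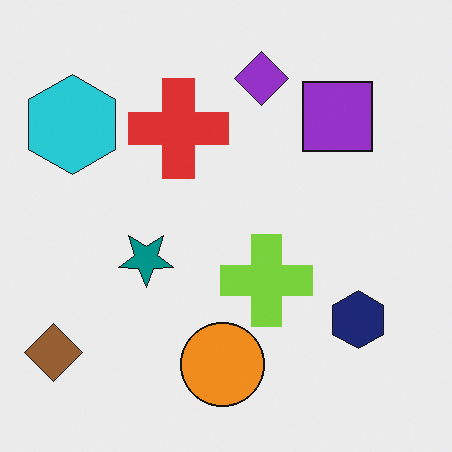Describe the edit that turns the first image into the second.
Flipped vertically (top ↔ bottom).

The purple diamond is in the bottom of the first image and the top of the second — shapes on opposite sides of the horizontal midline have swapped in a mirror flip.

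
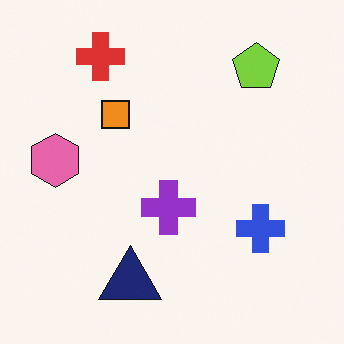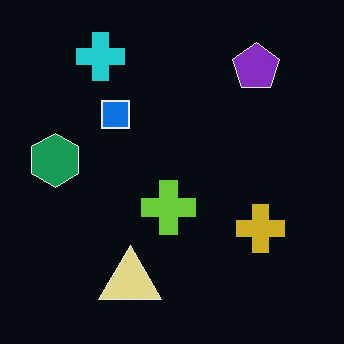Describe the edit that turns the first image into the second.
It was color-inverted (negative).

The light background has become dark and every shape's color is its complement — a photographic negative.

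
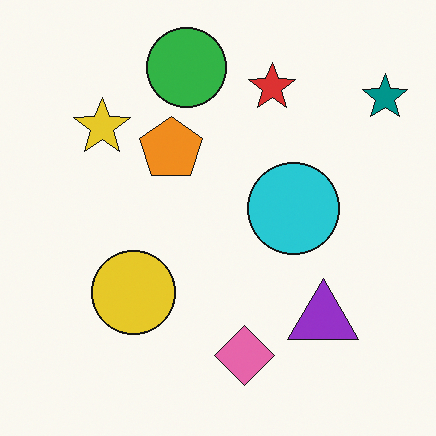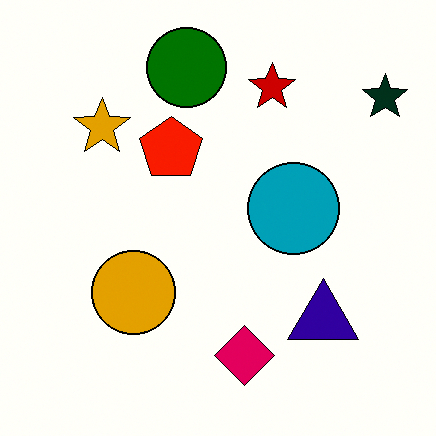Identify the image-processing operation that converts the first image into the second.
This is the original image given much higher contrast.

Tones are pushed away from mid-grey across the whole image — a global contrast change.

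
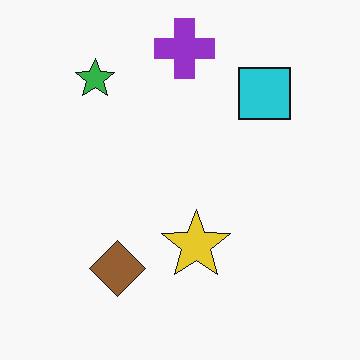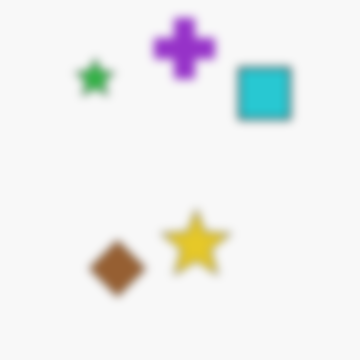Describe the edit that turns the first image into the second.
The transformation is: noticeably gaussian-blurred.

Shape edges and outlines are uniformly softened across the whole image.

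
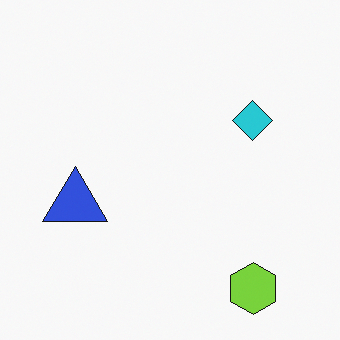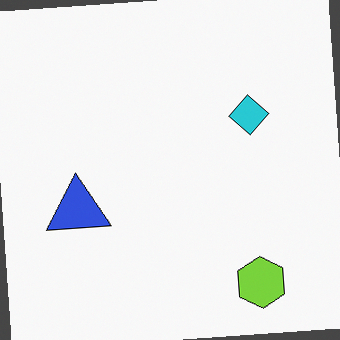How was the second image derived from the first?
The second image is the first rotated counter-clockwise by a slight angle.

Every shape is tilted by the same angle and the image corners show triangular fill wedges — a whole-image rotation by a non-right angle.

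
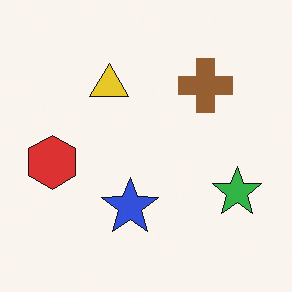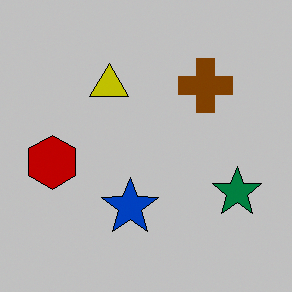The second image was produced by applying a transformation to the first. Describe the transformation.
Aggressively posterized.

Each flat color has snapped to a coarser quantized level — most visibly, the near-white background has dropped to a flat grey.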